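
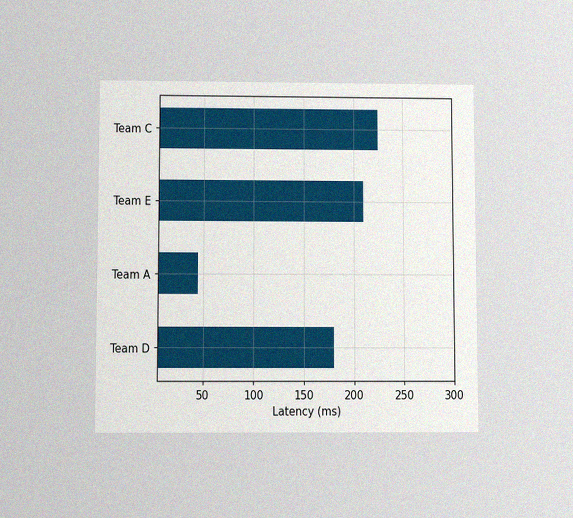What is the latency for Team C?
The chart is viewed slightly from below, with some photo noise. Reading along the chart's x-axis, the Team C bar reaches 225ms.

225ms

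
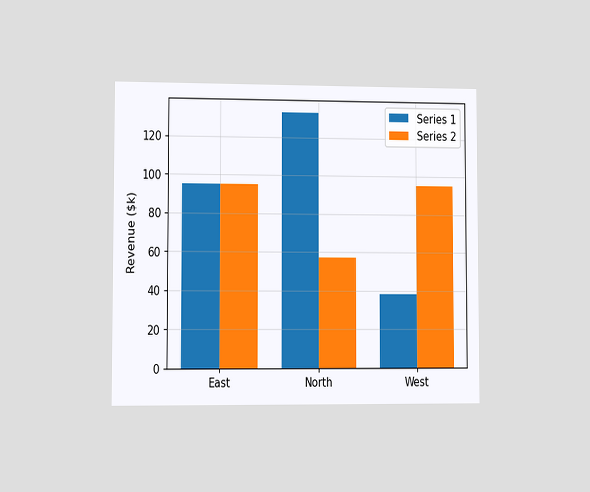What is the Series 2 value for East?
The chart is viewed slightly from the left. The Series 2 bar at East reaches $95k on the y-axis.

$95k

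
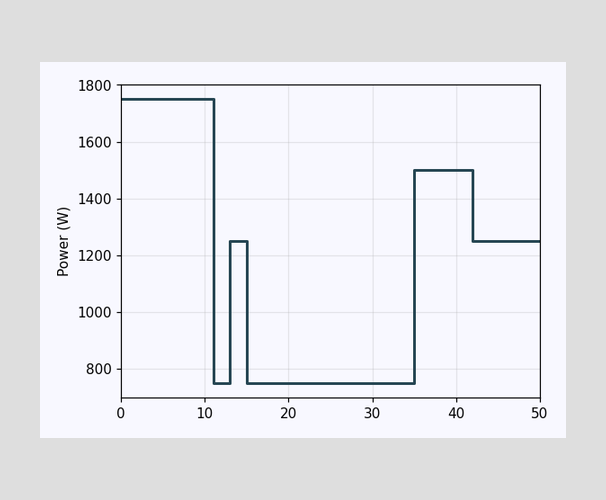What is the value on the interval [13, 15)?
On [13, 15) the step sits at 1250W.

1250W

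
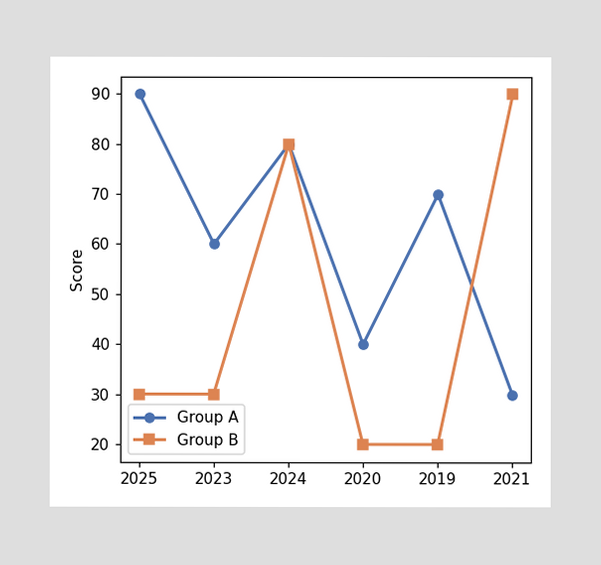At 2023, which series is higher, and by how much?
Group A, by 30

At 2023, Group A sits above the other line by 30.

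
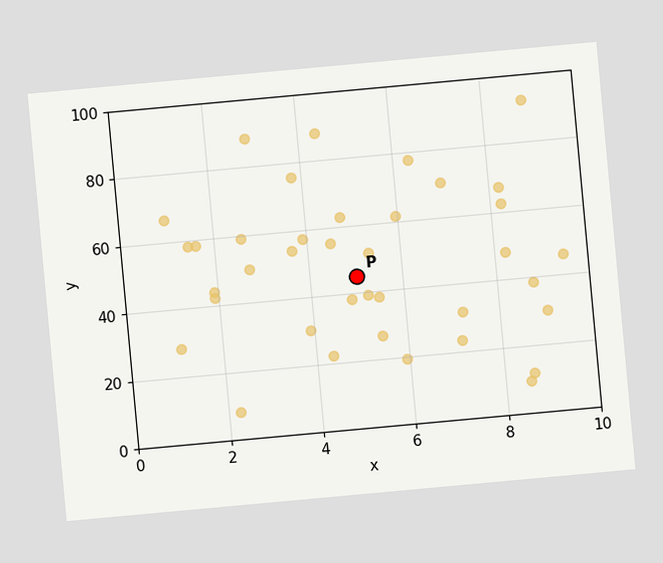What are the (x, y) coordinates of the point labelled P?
(5, 45)

The chart is tilted about 5° counter-clockwise. Following the gridlines from P to each axis, P sits at (5, 45).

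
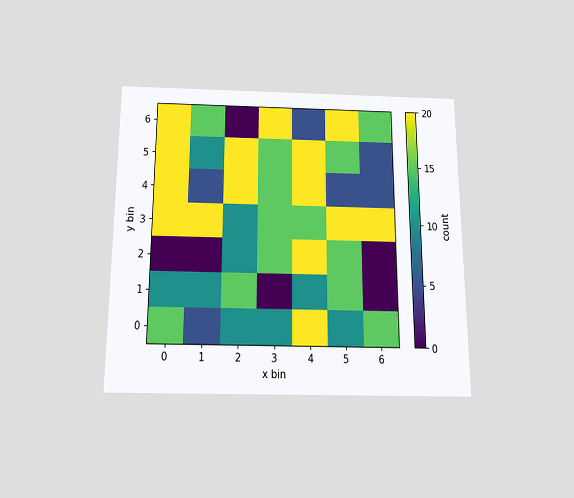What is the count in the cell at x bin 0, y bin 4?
The chart is viewed slightly from below. Matching the cell (0, 4) against the colorbar gives 20.

20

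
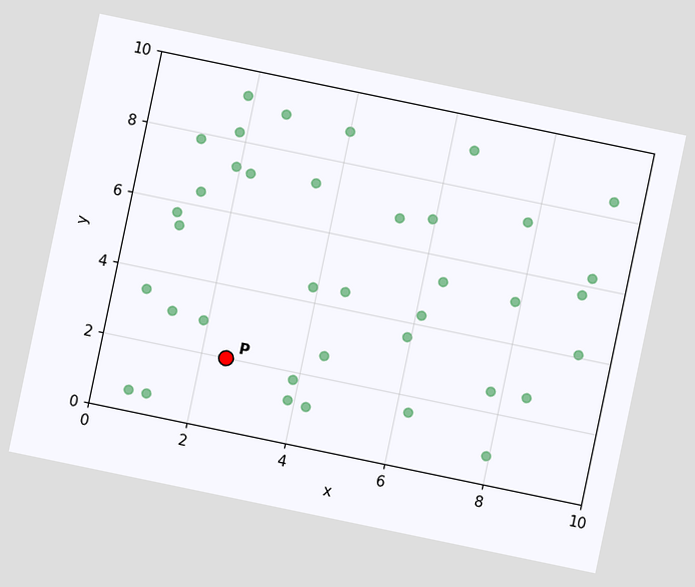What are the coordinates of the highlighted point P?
(2.5, 2)

The chart is tilted about 12° clockwise. Following the gridlines from P to each axis, P sits at (2.5, 2).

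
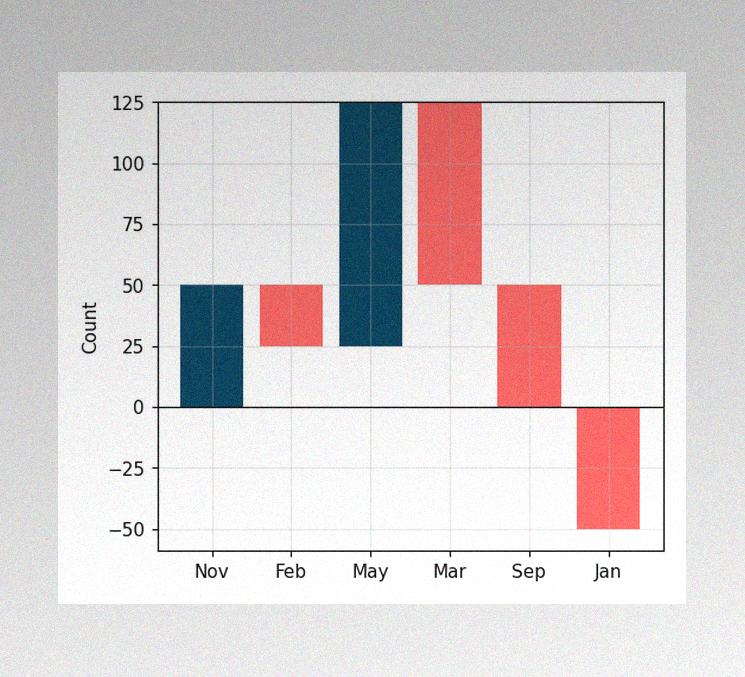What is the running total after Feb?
The image has some photo noise and uneven lighting. After Feb the running total reaches 25.

25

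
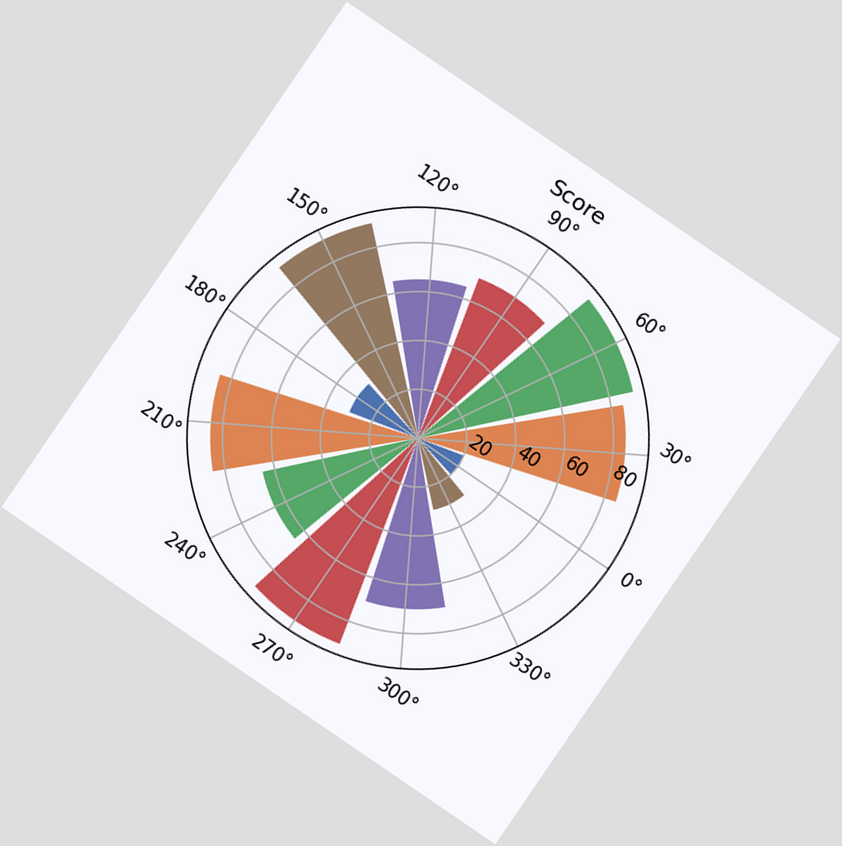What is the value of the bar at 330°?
30

The chart is tilted about 34° clockwise. The bar at 330° reaches 30 on the radial axis.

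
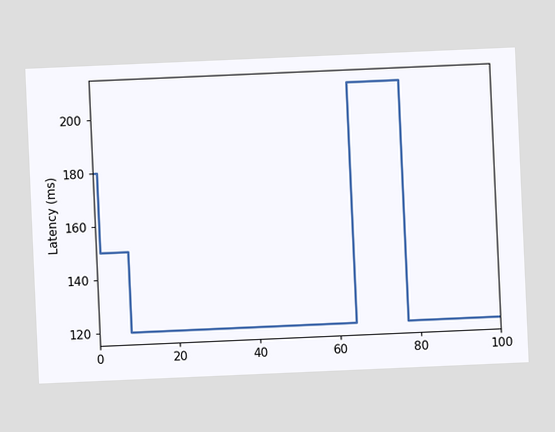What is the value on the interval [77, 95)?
120ms

The chart is tilted about 3° counter-clockwise. On [77, 95) the step sits at 120ms.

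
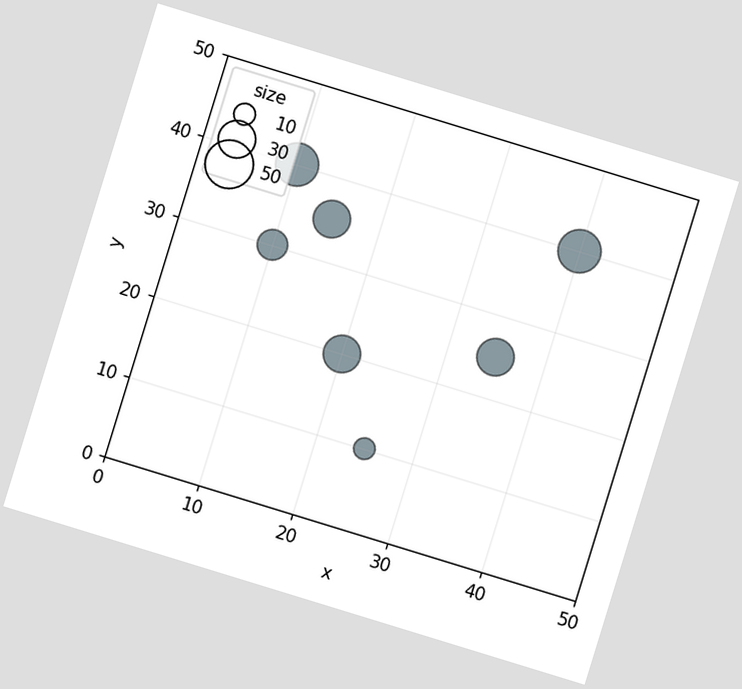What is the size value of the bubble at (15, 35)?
The chart is tilted about 17° clockwise. Matching the bubble at (15, 35) against the size legend gives 30.

30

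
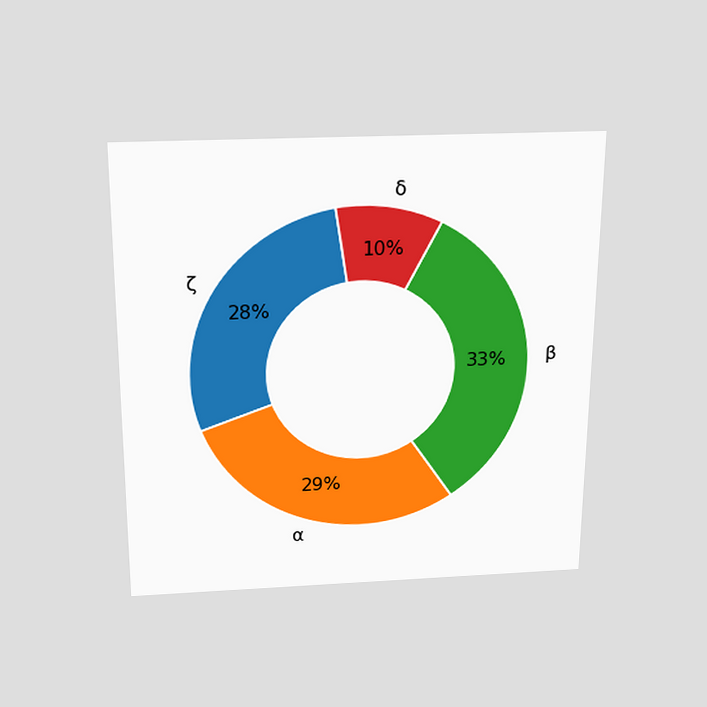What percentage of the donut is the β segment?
33%

The chart is viewed slightly from above. The β segment takes up 33% of the ring.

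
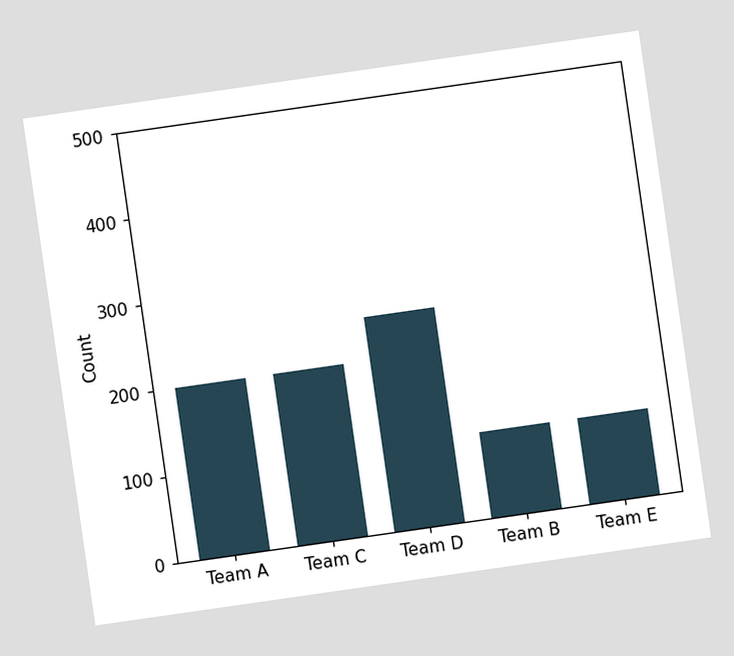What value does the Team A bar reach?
The chart is tilted about 8° counter-clockwise. Reading along the chart's y-axis, the Team A bar reaches 200.

200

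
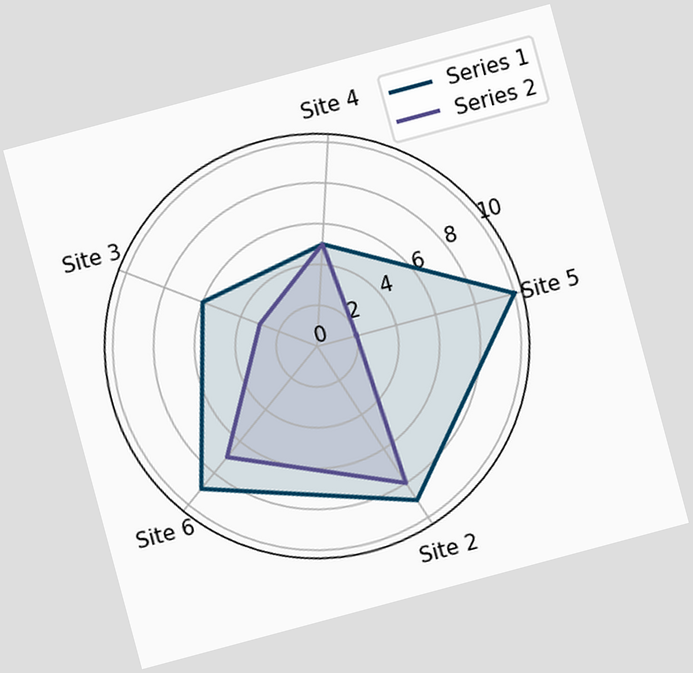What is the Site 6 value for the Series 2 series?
The chart is tilted about 15° counter-clockwise. On the Site 6 axis, Series 2 reaches 7.

7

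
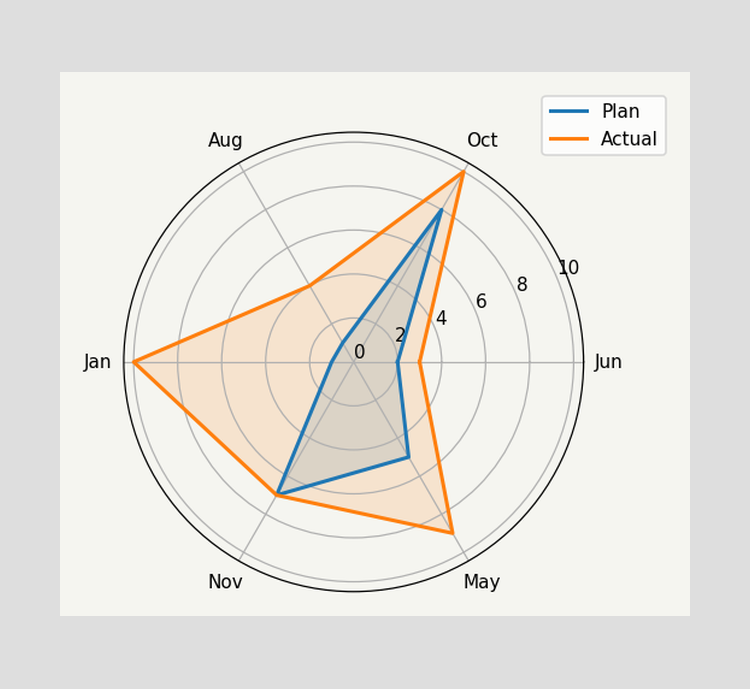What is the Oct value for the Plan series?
8

On the Oct axis, Plan reaches 8.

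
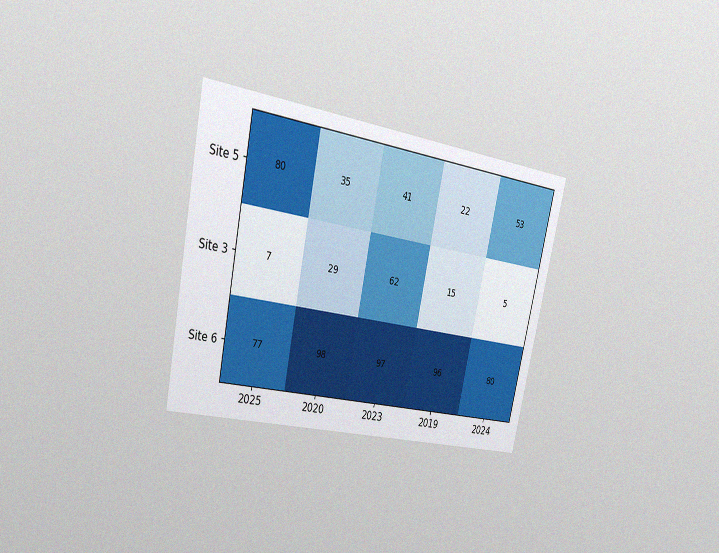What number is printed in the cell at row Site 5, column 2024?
The chart is tilted about 12° clockwise and viewed slightly from the left, with some photo noise. The (Site 5, 2024) cell reads 53.

53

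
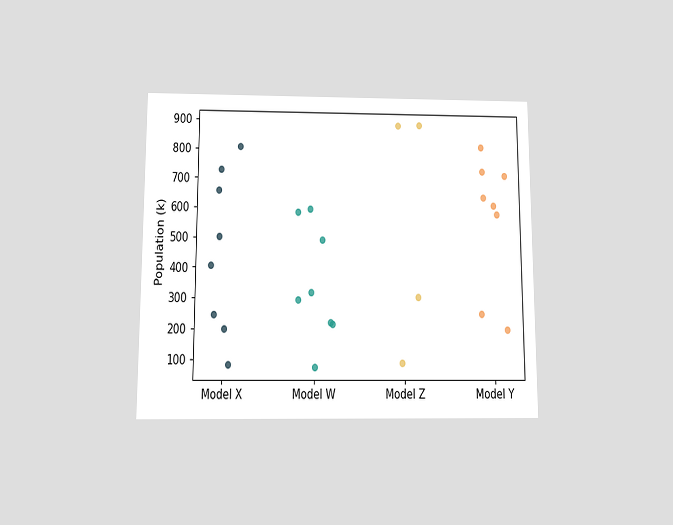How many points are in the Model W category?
The chart is viewed slightly from below. Counting the markers in the Model W column gives 8.

8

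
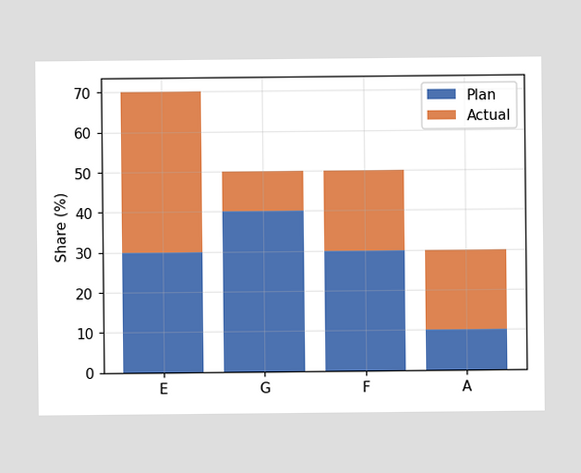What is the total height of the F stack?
The F stack's top reaches 50% on the y-axis.

50%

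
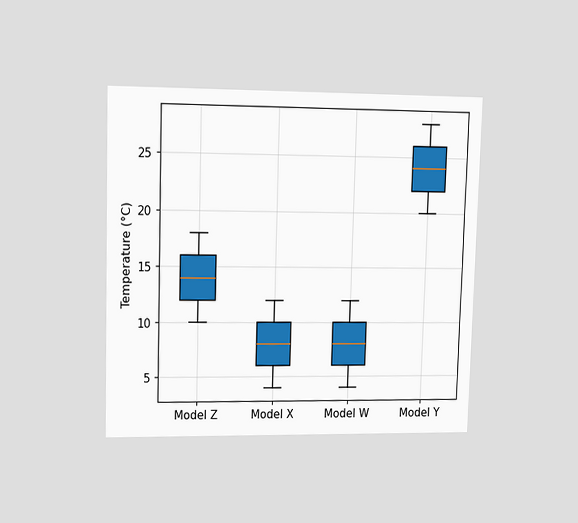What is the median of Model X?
8°C

The chart is viewed at a slight angle. The median line in the Model X box sits at 8°C.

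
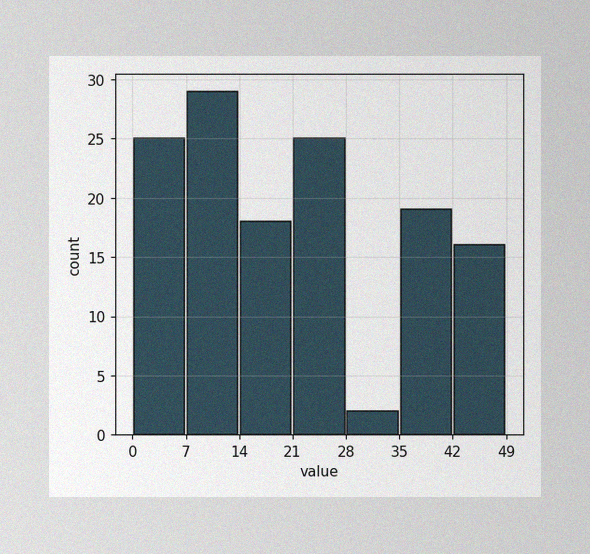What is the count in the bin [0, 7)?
The image has some photo noise and uneven lighting. The [0, 7) bin has height 25.

25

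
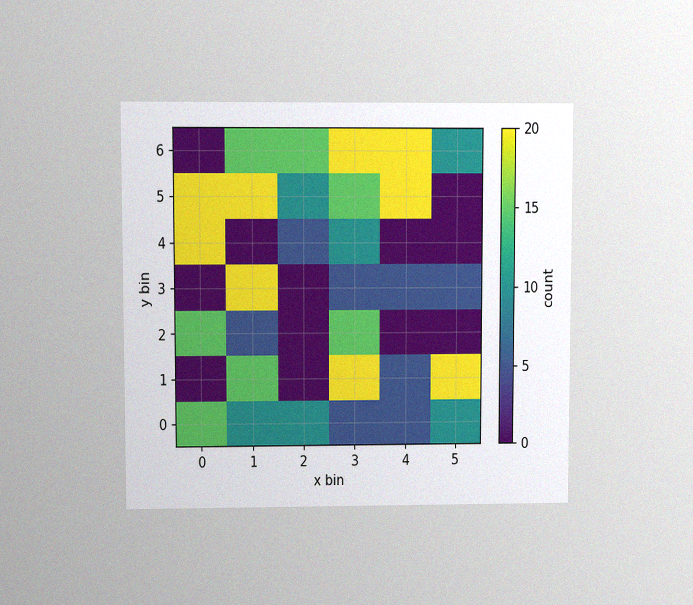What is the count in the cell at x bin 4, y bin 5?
The chart is viewed at a slight angle, with some photo noise. Matching the cell (4, 5) against the colorbar gives 20.

20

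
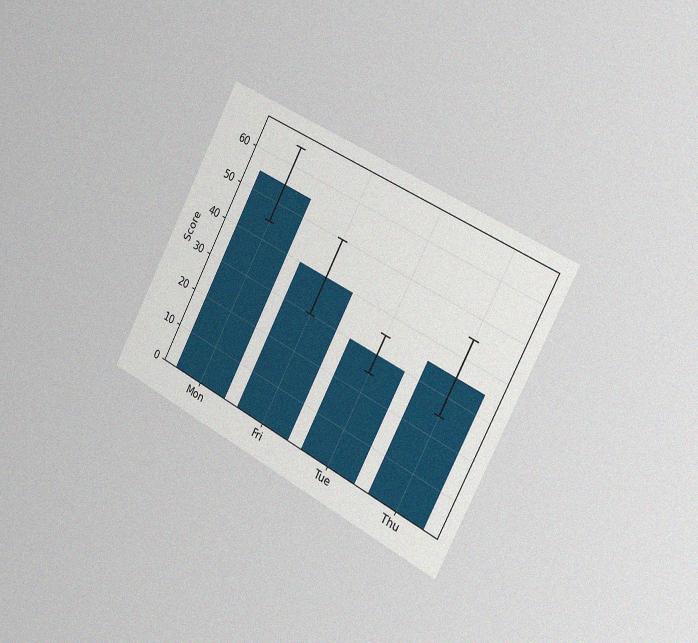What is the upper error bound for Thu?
45

The chart is tilted about 28° clockwise and viewed slightly from the right, with some photo noise. The Thu bar's upper whisker reaches 45.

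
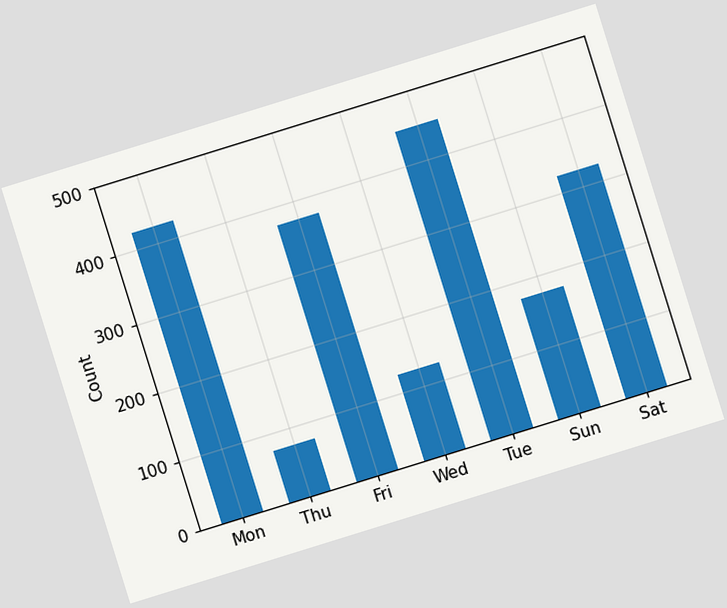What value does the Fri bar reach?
The chart is tilted about 17° counter-clockwise. Reading along the chart's y-axis, the Fri bar reaches 375.

375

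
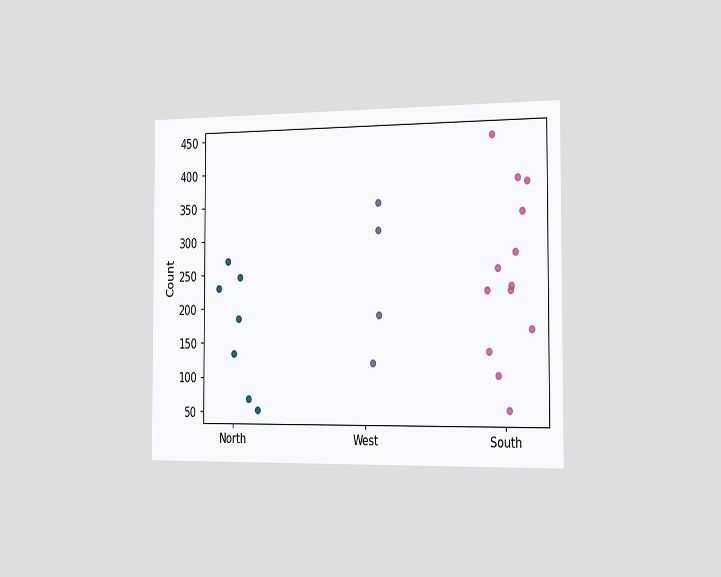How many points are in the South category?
13

The chart is viewed slightly from the right. Counting the markers in the South column gives 13.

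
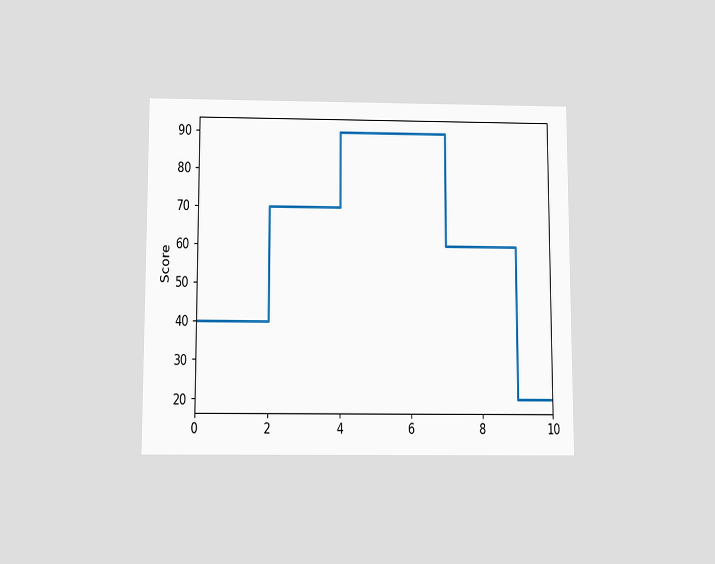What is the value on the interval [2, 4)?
70

The chart is viewed slightly from below. On [2, 4) the step sits at 70.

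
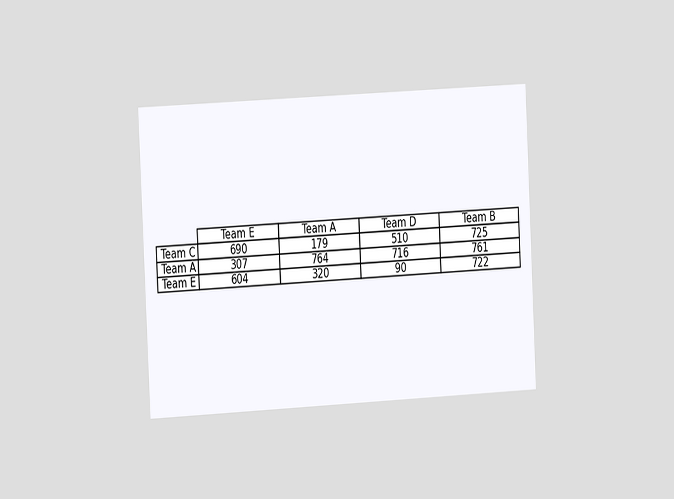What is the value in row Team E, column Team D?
90

The chart is tilted about 3° counter-clockwise and viewed slightly from the left. The (Team E, Team D) cell reads 90.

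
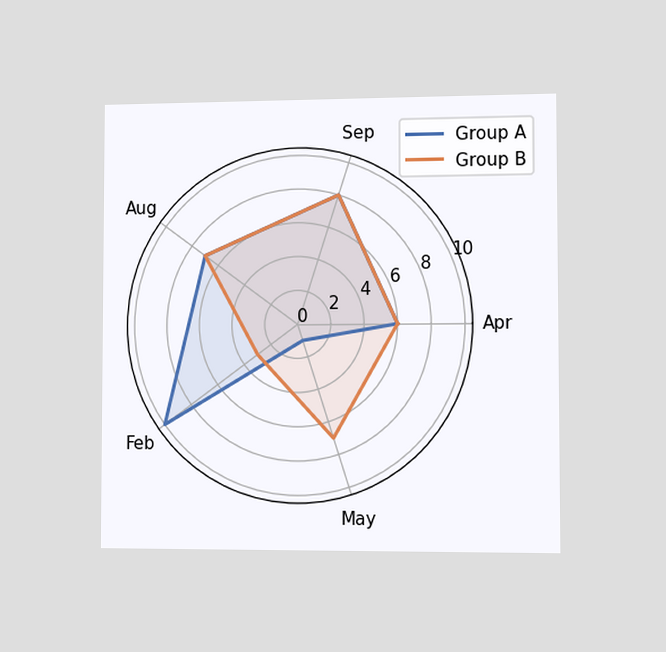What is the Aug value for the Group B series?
7

The chart is viewed slightly from the right. On the Aug axis, Group B reaches 7.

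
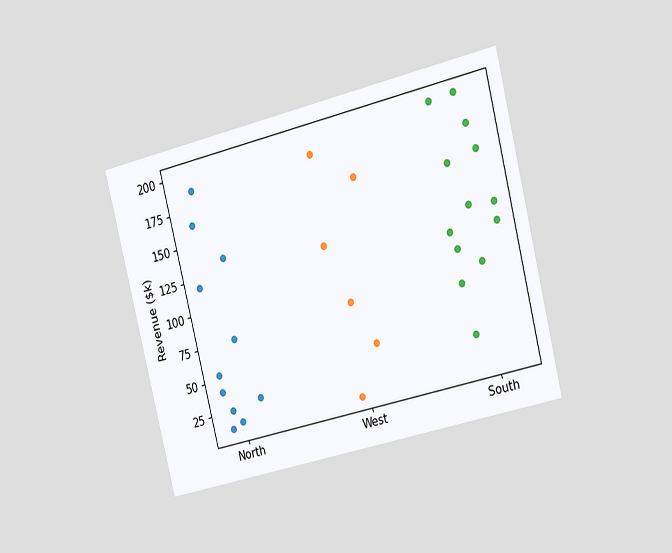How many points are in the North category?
11

The chart is tilted about 14° counter-clockwise and viewed slightly from the right. Counting the markers in the North column gives 11.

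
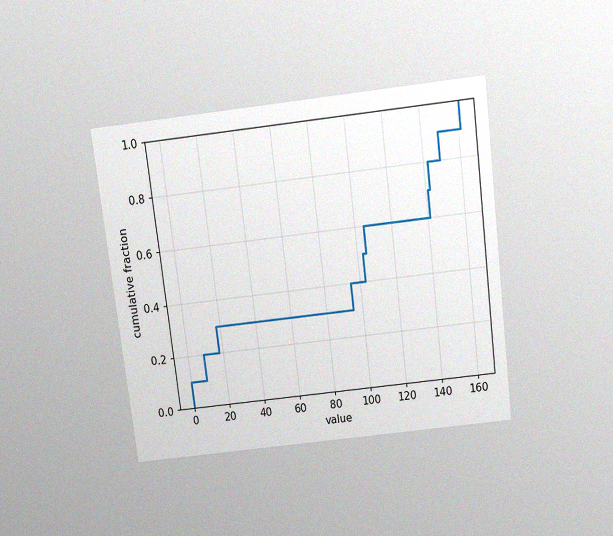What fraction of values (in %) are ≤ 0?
10%

The chart is tilted about 7° counter-clockwise and viewed slightly from above, with some photo noise. At x=0 the ECDF step is at 10%.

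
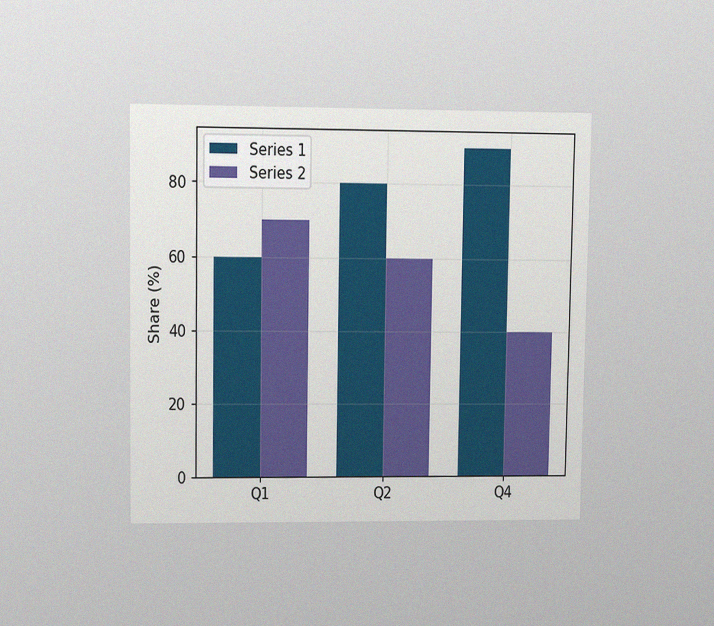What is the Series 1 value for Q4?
The chart is viewed at a slight angle, with some photo noise. The Series 1 bar at Q4 reaches 90% on the y-axis.

90%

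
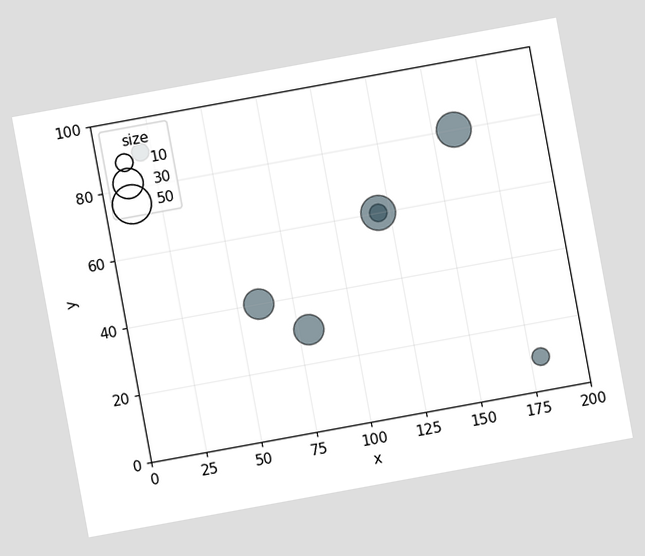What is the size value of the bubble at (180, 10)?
The chart is tilted about 10° counter-clockwise. Matching the bubble at (180, 10) against the size legend gives 10.

10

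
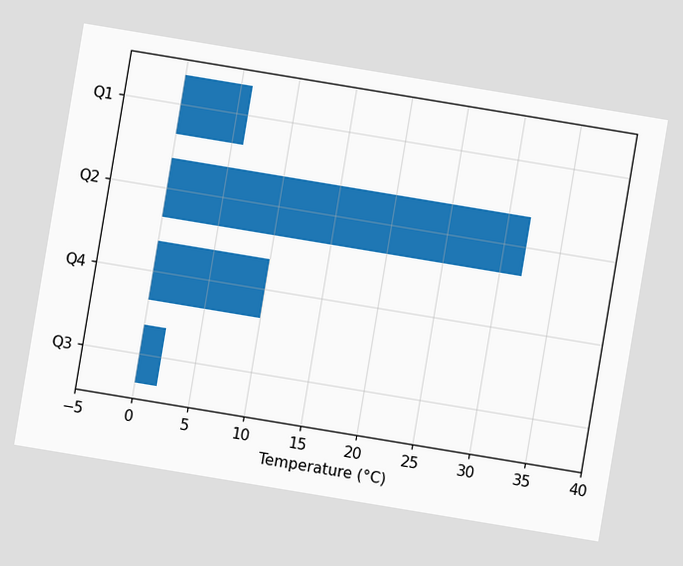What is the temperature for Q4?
10°C

The chart is tilted about 9° clockwise. Reading along the chart's x-axis, the Q4 bar reaches 10°C.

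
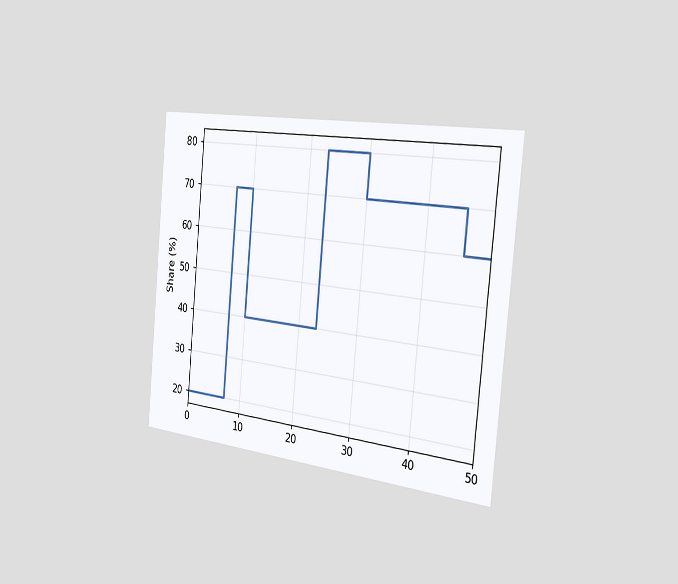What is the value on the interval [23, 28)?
The chart is tilted about 5° clockwise and viewed slightly from the right. On [23, 28) the step sits at 80%.

80%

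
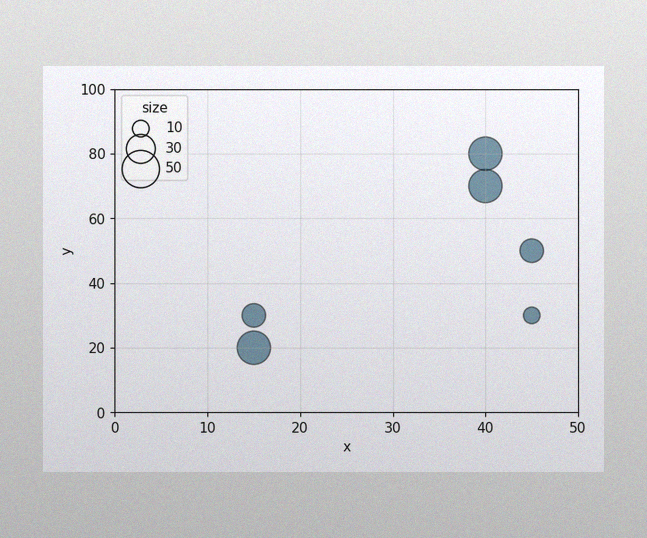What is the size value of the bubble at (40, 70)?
The image has some photo noise and uneven lighting. Matching the bubble at (40, 70) against the size legend gives 40.

40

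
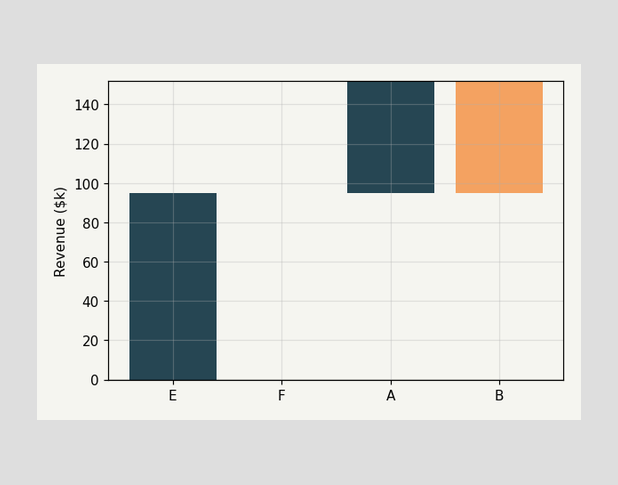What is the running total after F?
$95k

After F the running total reaches $95k.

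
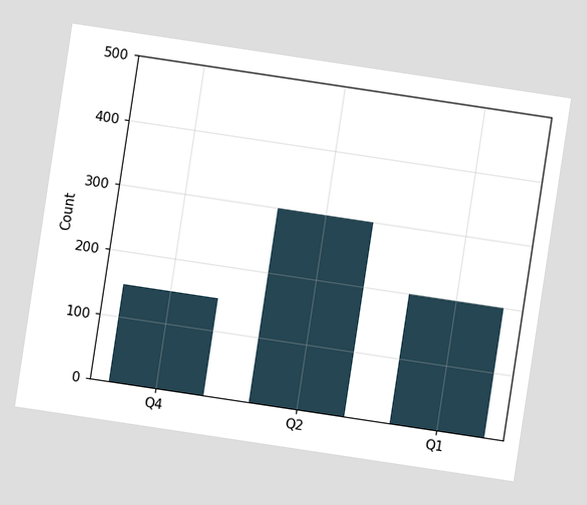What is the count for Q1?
200

The chart is tilted about 9° clockwise. Reading along the chart's y-axis, the Q1 bar reaches 200.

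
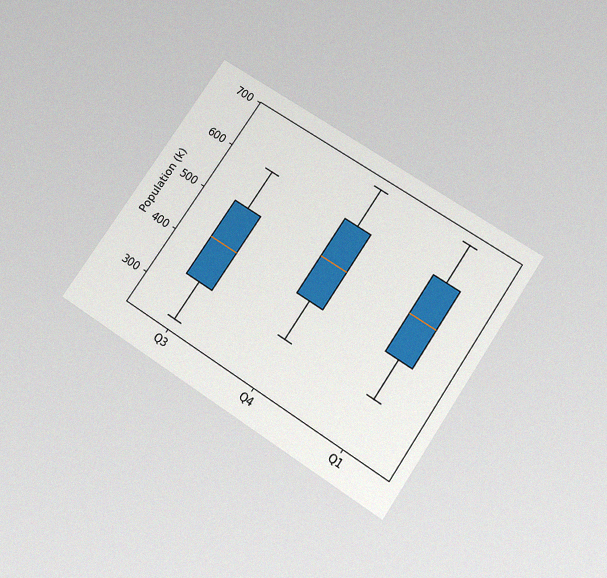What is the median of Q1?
The chart is tilted about 34° clockwise and viewed slightly from below, with some photo noise. The median line in the Q1 box sits at 510k.

510k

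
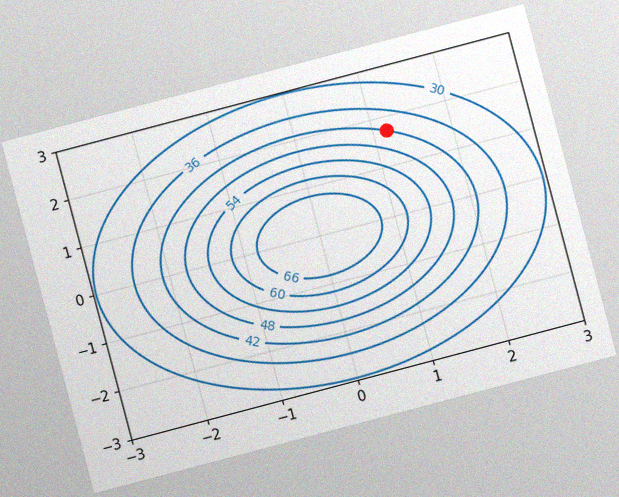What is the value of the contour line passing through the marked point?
The chart is tilted about 15° counter-clockwise, with some photo noise. The marked point sits on the contour labelled 42.

42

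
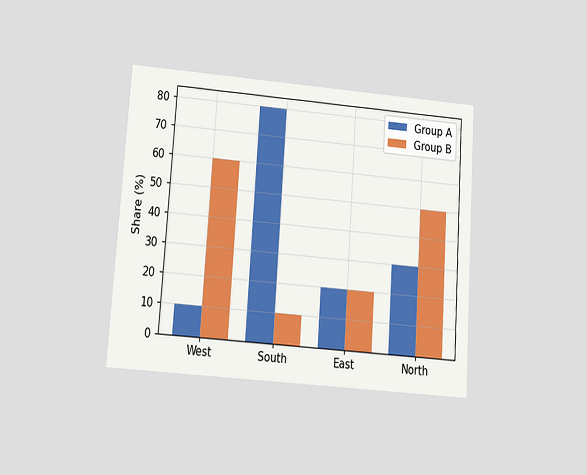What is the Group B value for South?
The chart is tilted about 4° clockwise and viewed at a slight angle. The Group B bar at South reaches 10% on the y-axis.

10%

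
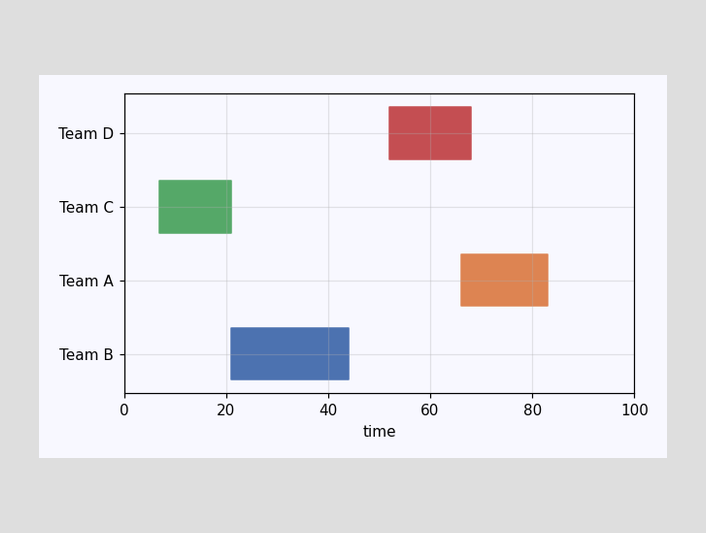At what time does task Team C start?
The Team C bar begins at t=7.

7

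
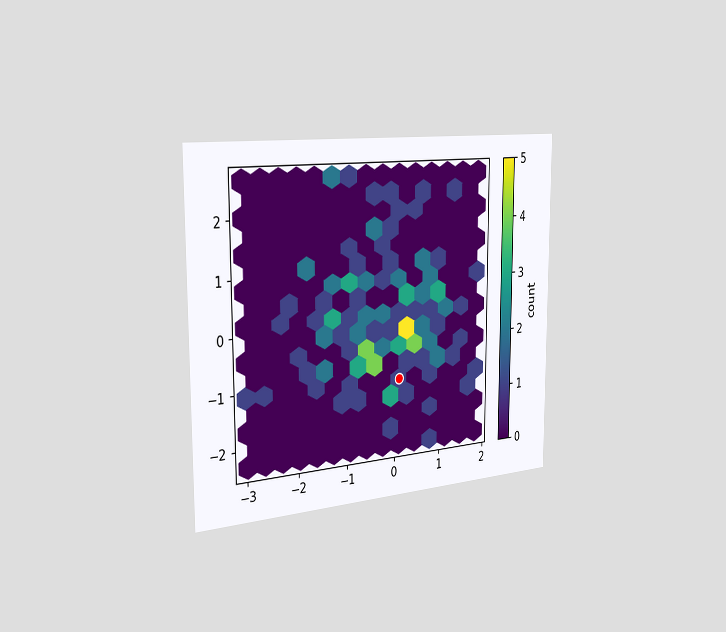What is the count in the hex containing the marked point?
The chart is viewed slightly from the left. The marked hex reads 1 on the colorbar.

1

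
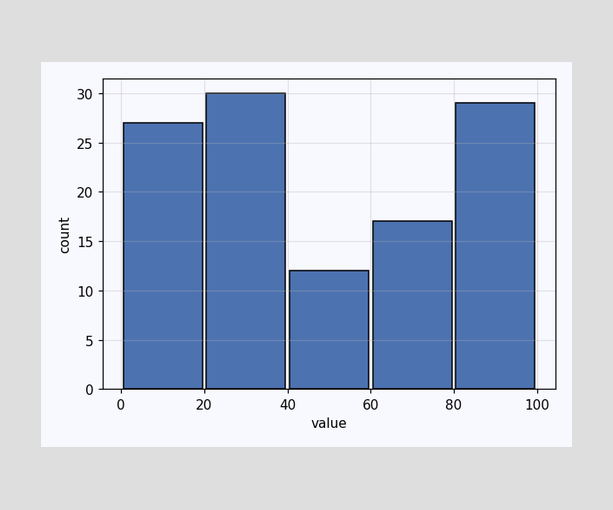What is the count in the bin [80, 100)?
The [80, 100) bin has height 29.

29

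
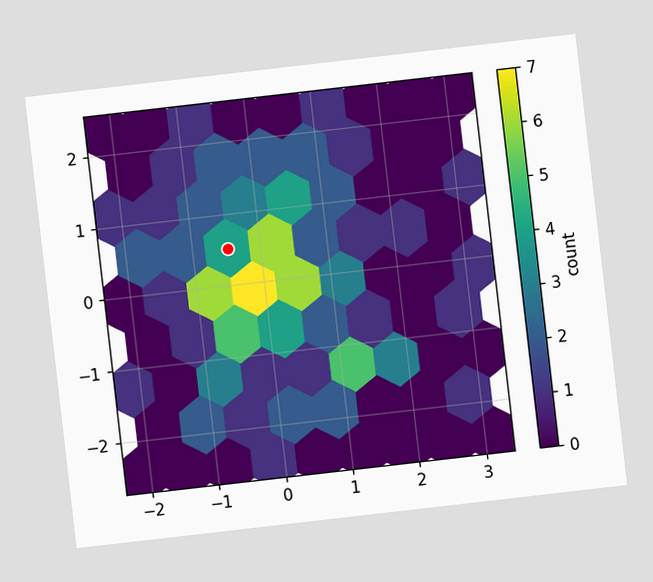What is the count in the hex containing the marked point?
4

The chart is tilted about 7° counter-clockwise. The marked hex reads 4 on the colorbar.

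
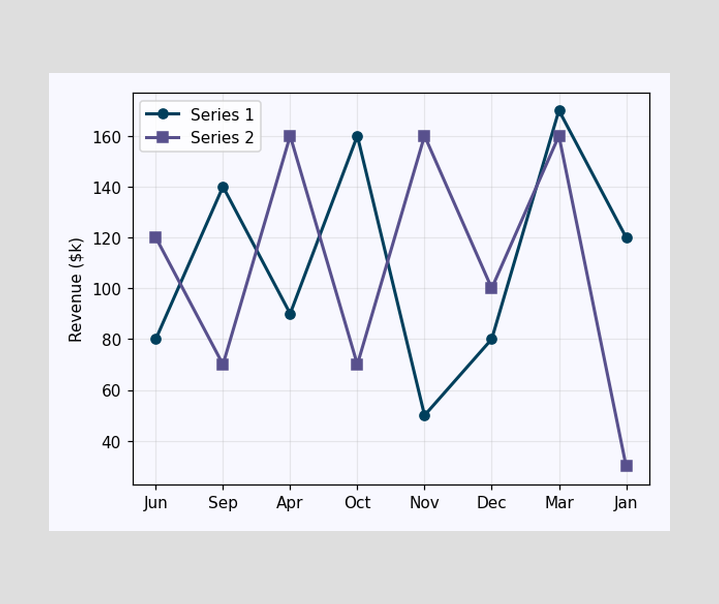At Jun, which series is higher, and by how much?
Series 2, by $40k

At Jun, Series 2 sits above the other line by $40k.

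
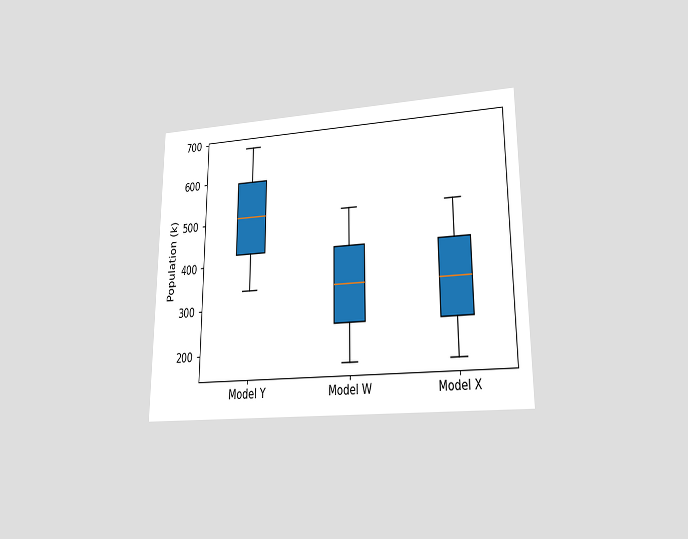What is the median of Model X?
The chart is viewed at a slight angle. The median line in the Model X box sits at 340k.

340k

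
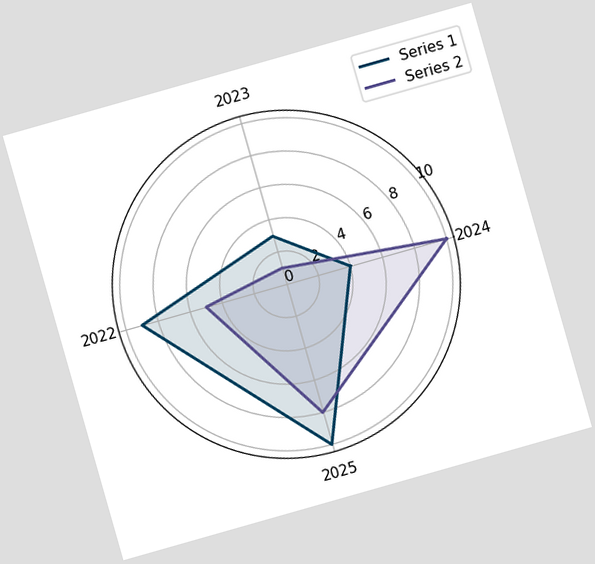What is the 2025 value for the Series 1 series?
The chart is tilted about 16° counter-clockwise. On the 2025 axis, Series 1 reaches 10.

10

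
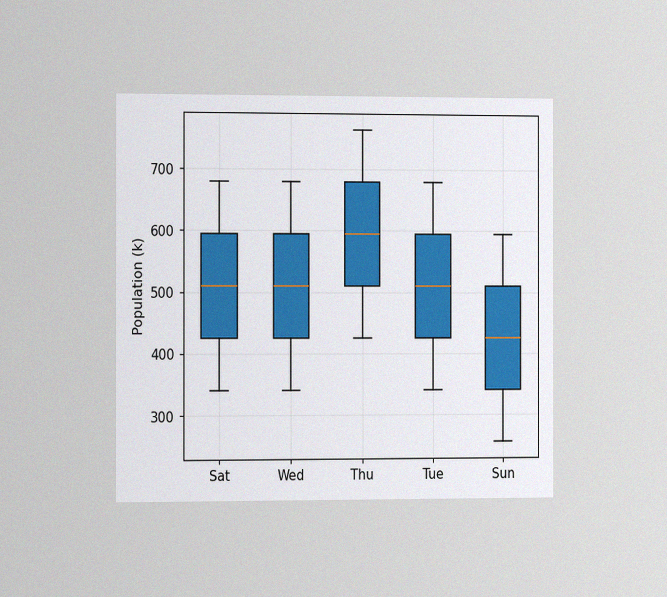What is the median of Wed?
510k

The chart is viewed slightly from the left, with some photo noise. The median line in the Wed box sits at 510k.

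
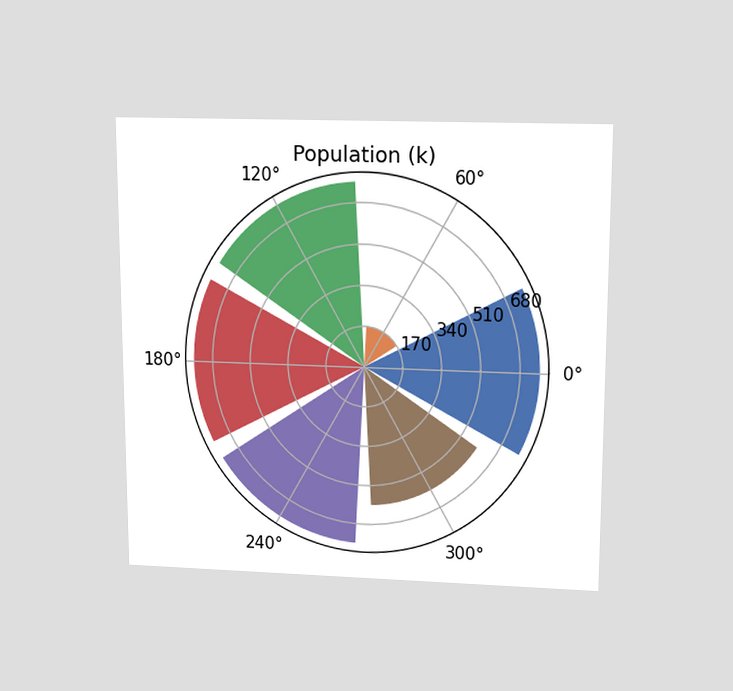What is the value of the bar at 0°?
765k

The chart is viewed slightly from above. The bar at 0° reaches 765k on the radial axis.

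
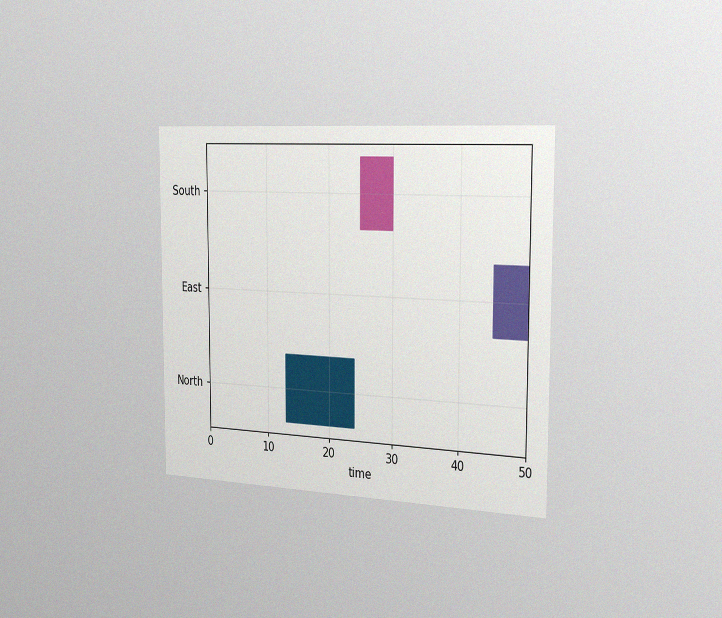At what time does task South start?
The chart is viewed slightly from the right, with some photo noise. The South bar begins at t=25.

25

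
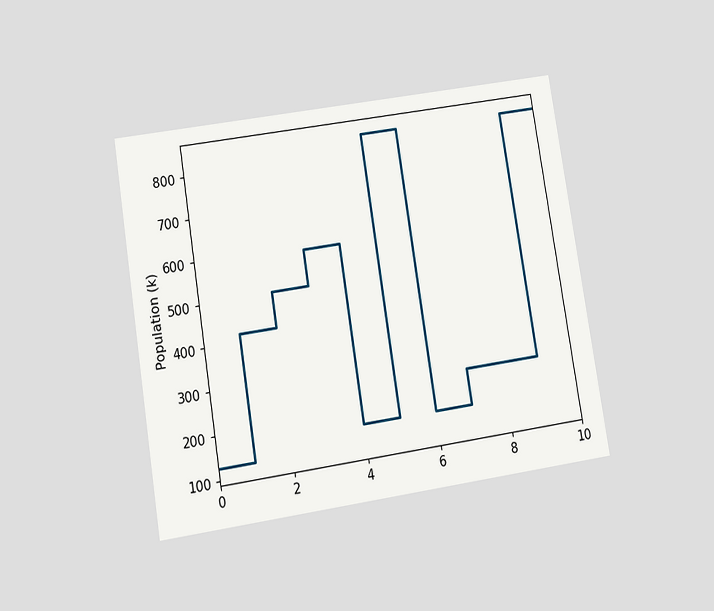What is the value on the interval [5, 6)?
The chart is tilted about 9° counter-clockwise and viewed slightly from below. On [5, 6) the step sits at 840k.

840k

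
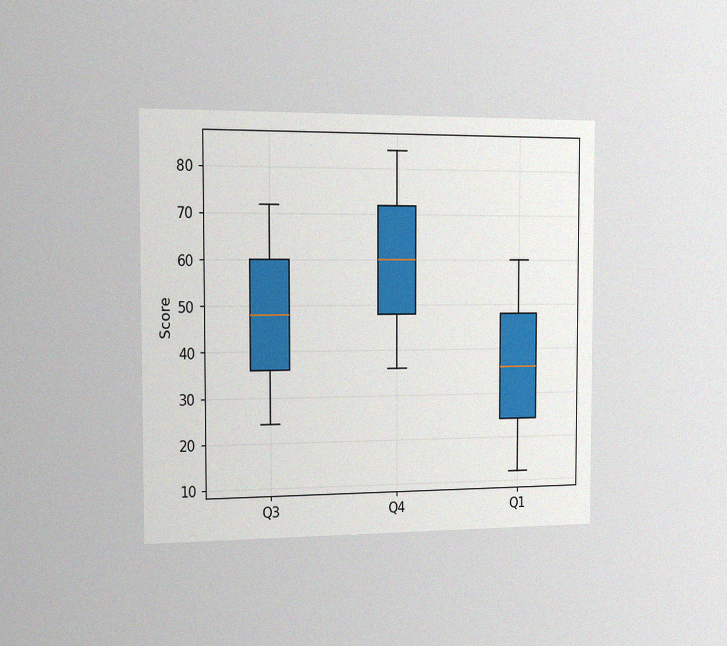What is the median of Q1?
36

The chart is viewed slightly from the left, with some photo noise. The median line in the Q1 box sits at 36.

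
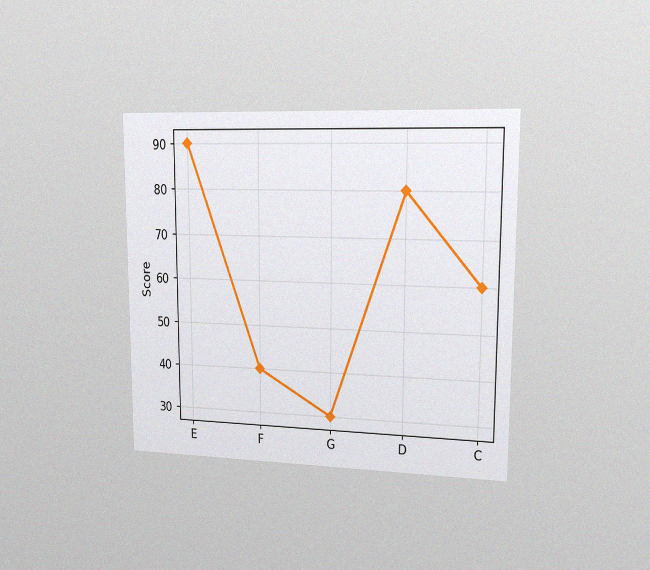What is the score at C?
The chart is viewed slightly from the right, with some photo noise. At C, the line is at 60.

60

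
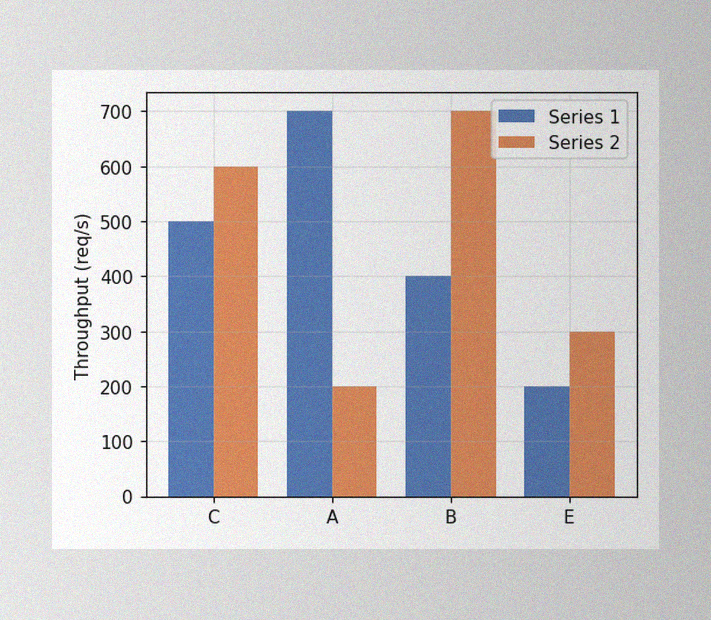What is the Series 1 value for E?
The image has some photo noise and uneven lighting. The Series 1 bar at E reaches 200req/s on the y-axis.

200req/s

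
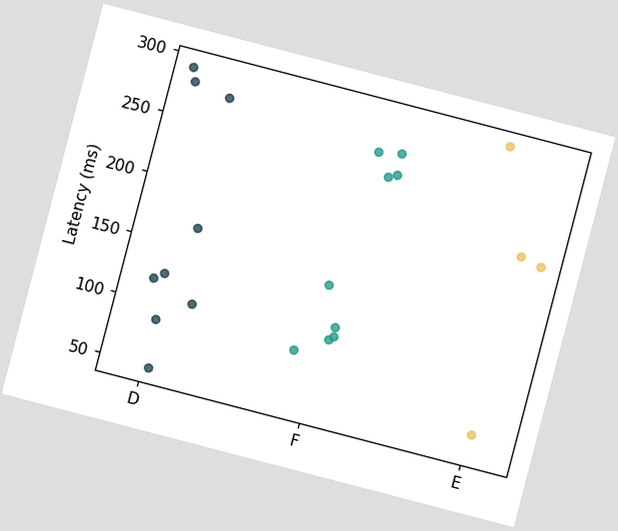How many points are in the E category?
The chart is tilted about 15° clockwise. Counting the markers in the E column gives 4.

4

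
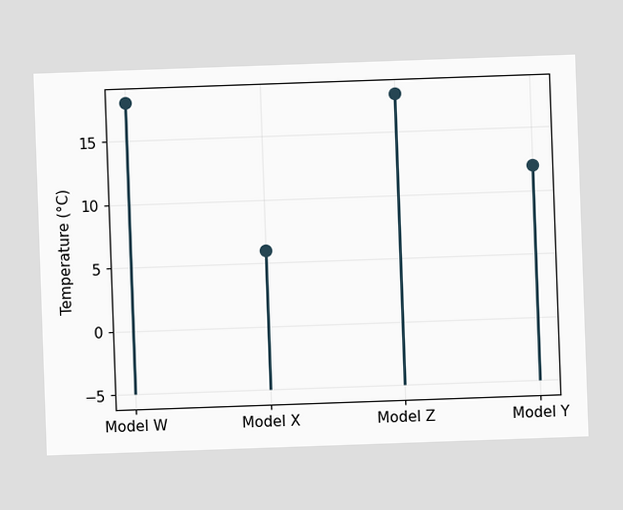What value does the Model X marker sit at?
The chart is tilted about 2° counter-clockwise. The Model X marker sits at 6°C.

6°C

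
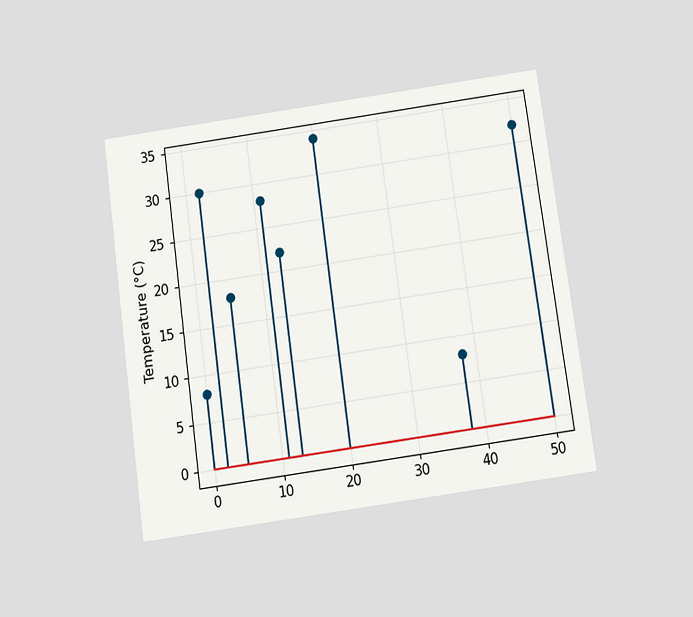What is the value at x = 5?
The chart is tilted about 8° counter-clockwise and viewed slightly from below. The stem at x=5 reaches 18°C.

18°C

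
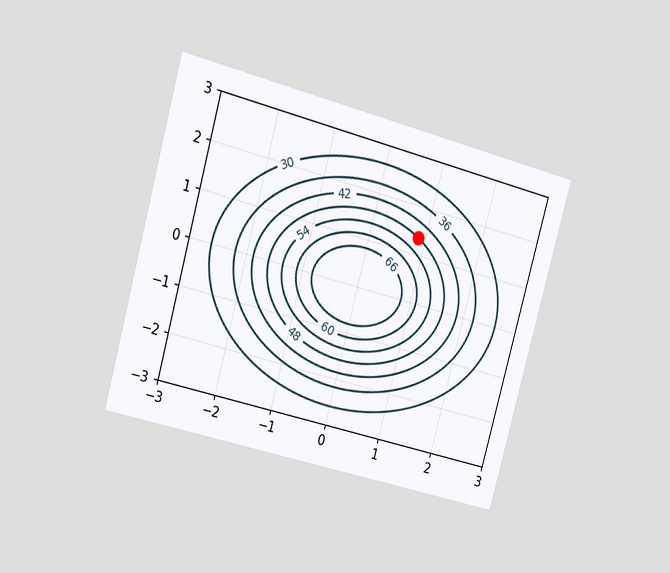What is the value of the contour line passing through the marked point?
The chart is tilted about 15° clockwise and viewed slightly from the left. The marked point sits on the contour labelled 48.

48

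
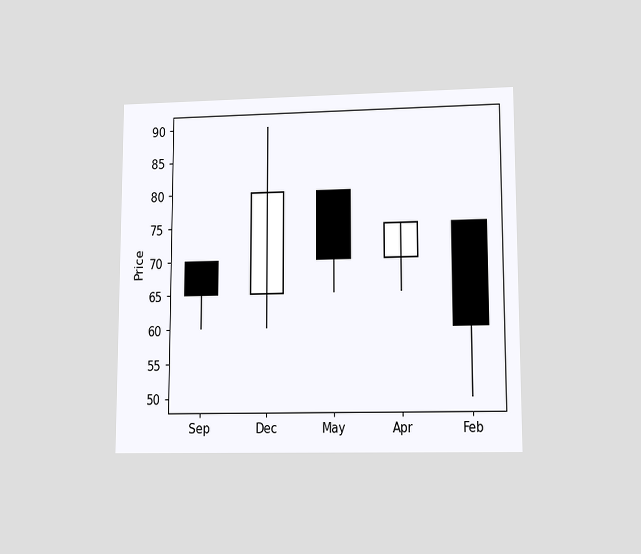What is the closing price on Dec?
80

The chart is viewed at a slight angle. The Dec candle closes at 80.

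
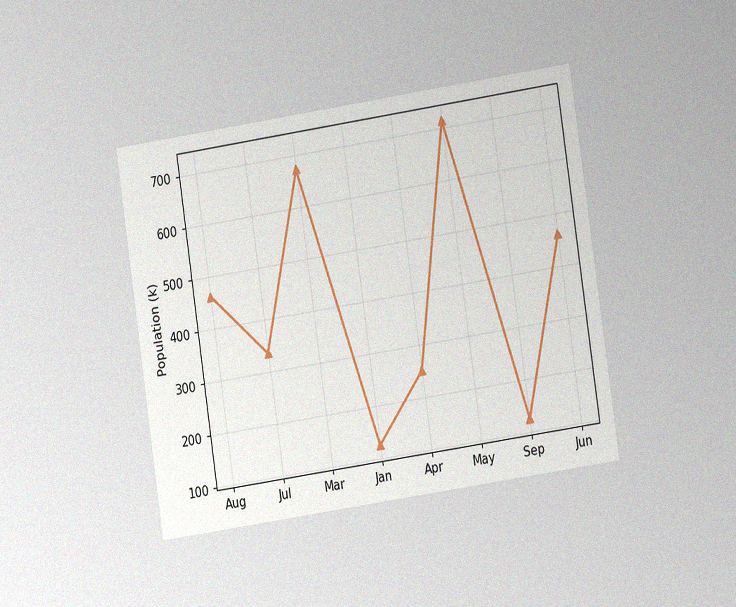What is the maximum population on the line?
714k

The chart is tilted about 8° counter-clockwise and viewed at a slight angle, with some photo noise. The highest point is at May, and reading across to the y-axis gives 714k.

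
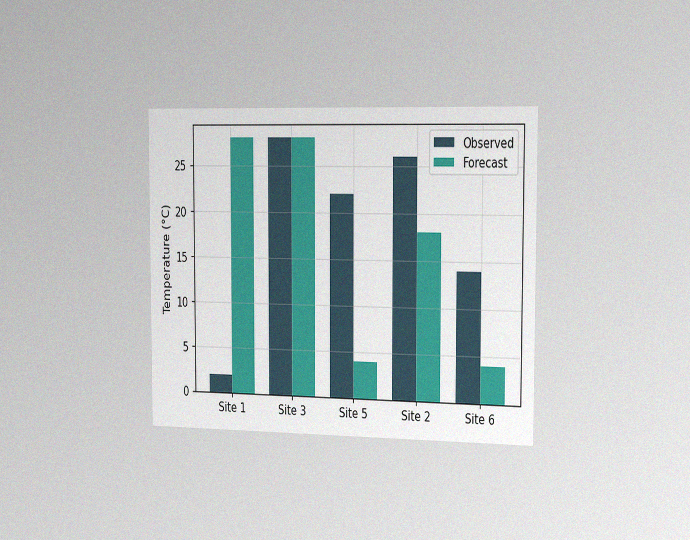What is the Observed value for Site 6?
14°C

The chart is viewed slightly from the right, with some photo noise. The Observed bar at Site 6 reaches 14°C on the y-axis.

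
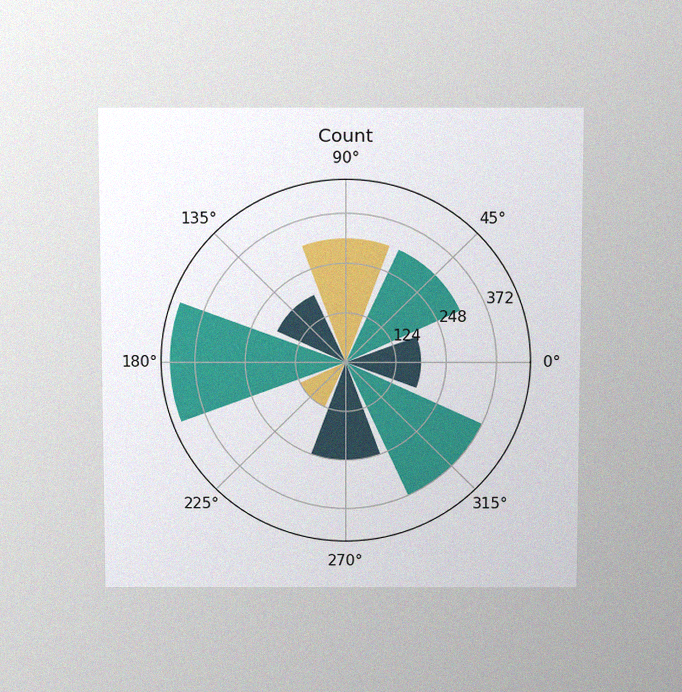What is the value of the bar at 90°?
310

The chart is viewed slightly from above, with some photo noise. The bar at 90° reaches 310 on the radial axis.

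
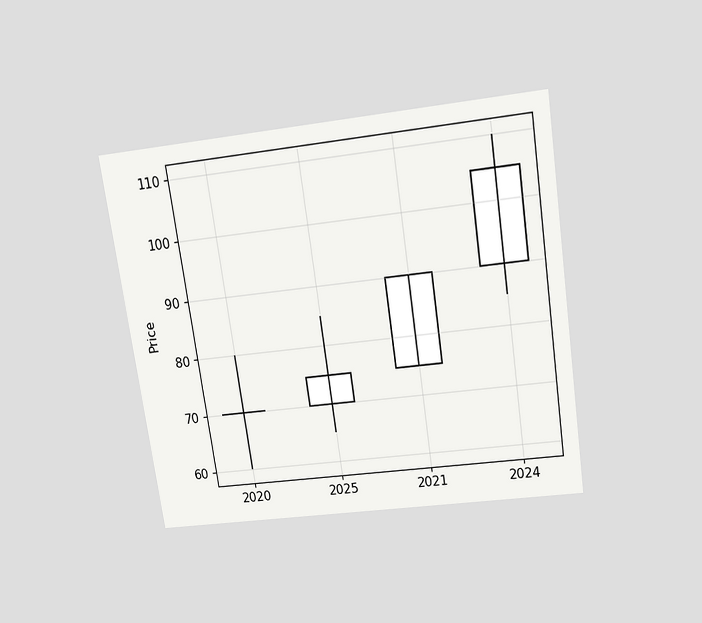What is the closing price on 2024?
105

The chart is tilted about 8° counter-clockwise and viewed slightly from above. The 2024 candle closes at 105.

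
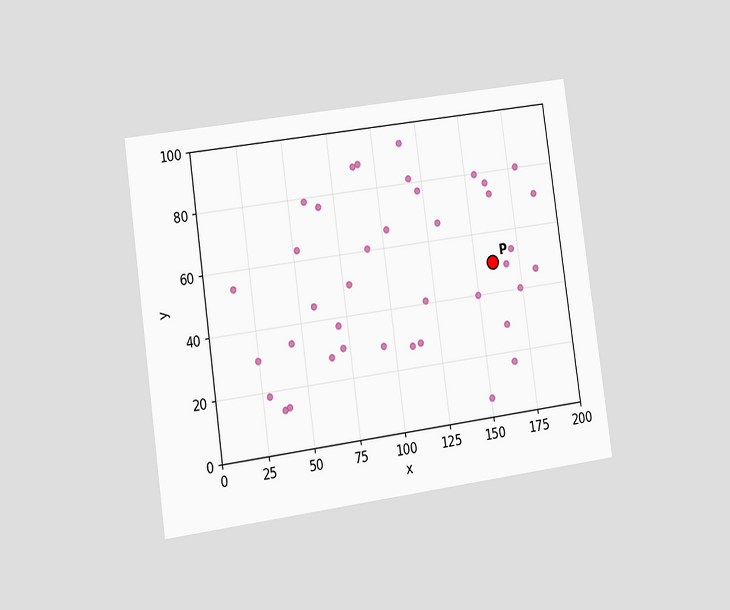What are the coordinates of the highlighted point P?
(160, 50)

The chart is tilted about 8° counter-clockwise and viewed at a slight angle. Following the gridlines from P to each axis, P sits at (160, 50).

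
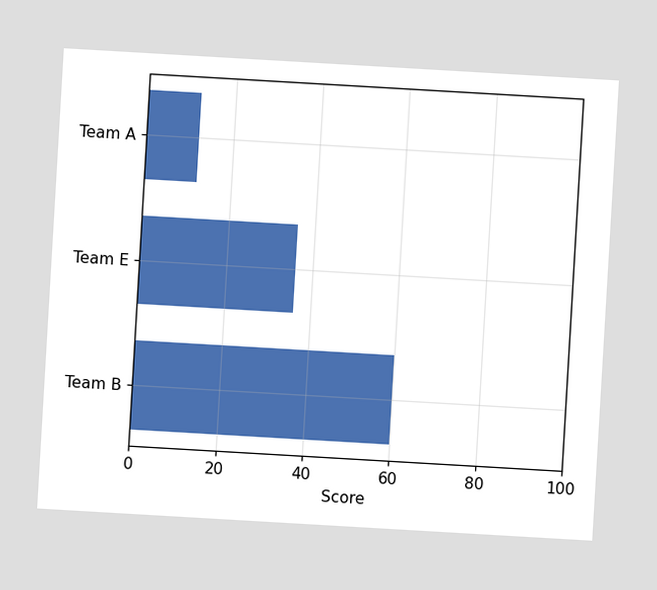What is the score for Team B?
The chart is tilted about 3° clockwise. Reading along the chart's x-axis, the Team B bar reaches 60.

60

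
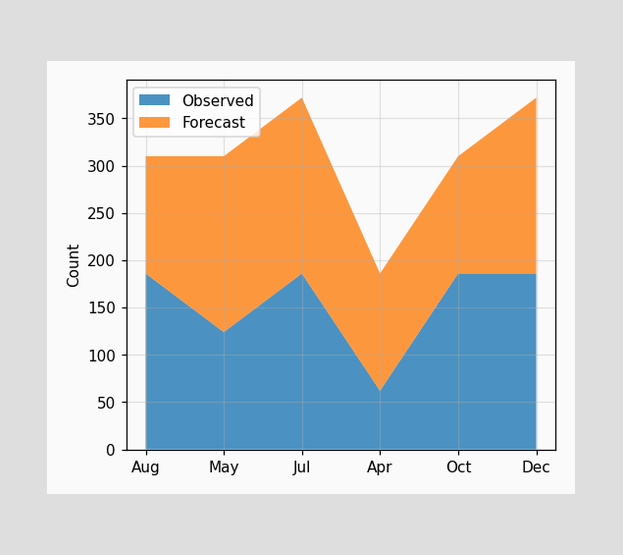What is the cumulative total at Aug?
The stacked total at Aug reaches 310.

310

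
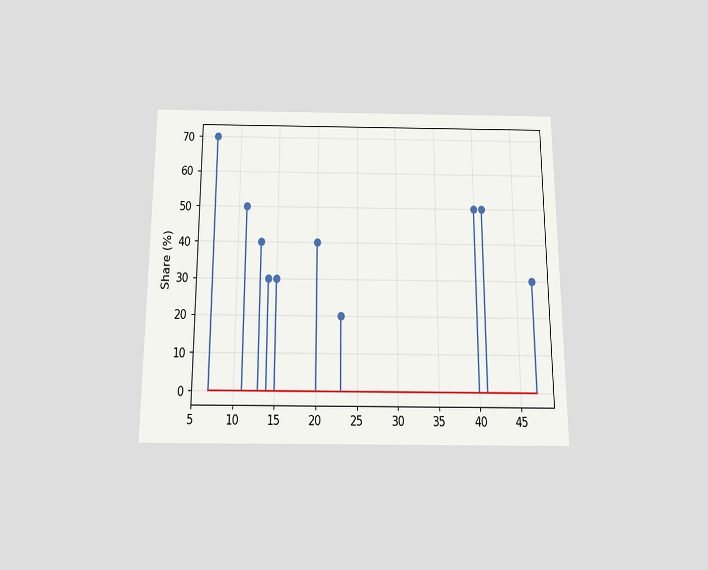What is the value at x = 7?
The chart is viewed slightly from below. The stem at x=7 reaches 70%.

70%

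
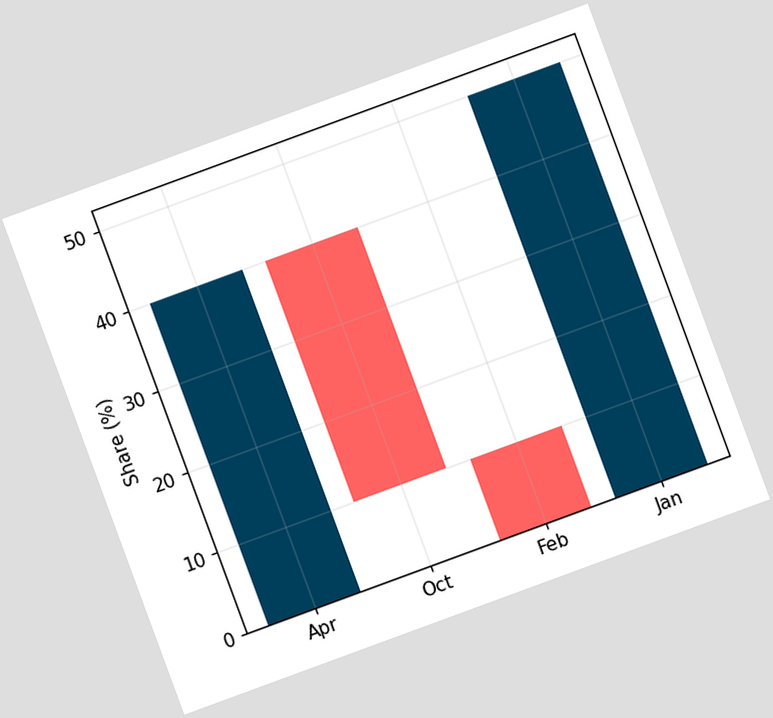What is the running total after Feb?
0%

The chart is tilted about 20° counter-clockwise. After Feb the running total reaches 0%.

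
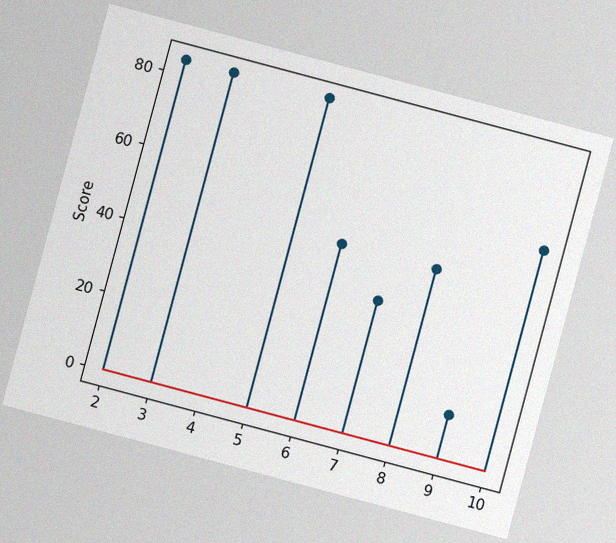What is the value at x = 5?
84

The chart is tilted about 15° clockwise, with some photo noise. The stem at x=5 reaches 84.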